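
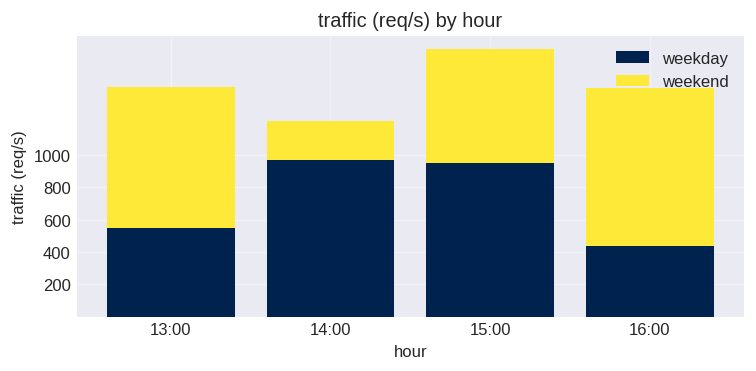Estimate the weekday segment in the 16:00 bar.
≈ 400

weekday top ≈ 400, bottom ≈ 0; segment ≈ 400.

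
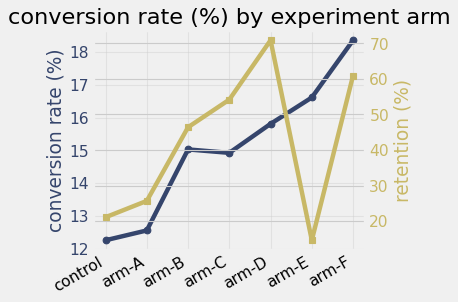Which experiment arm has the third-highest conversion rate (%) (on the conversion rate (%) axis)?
Top 4 (on the conversion rate (%) axis): arm-F ≈ 18, arm-E ≈ 17, arm-D ≈ 16, arm-B ≈ 15.

arm-D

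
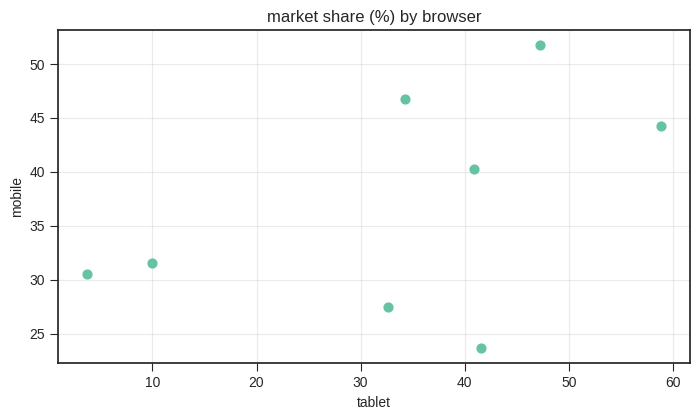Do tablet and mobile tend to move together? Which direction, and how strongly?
Points are positively correlated; moderate (|r| ≈ 0.5).

positive, moderate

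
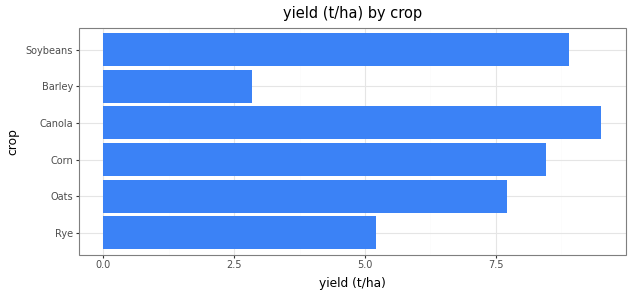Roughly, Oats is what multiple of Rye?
≈ 1.6×

Oats ≈ 8, Rye ≈ 5; 8/5 ≈ 1.6.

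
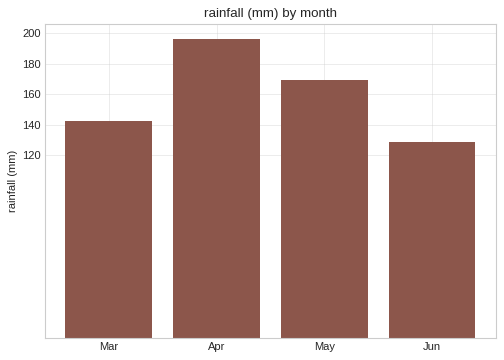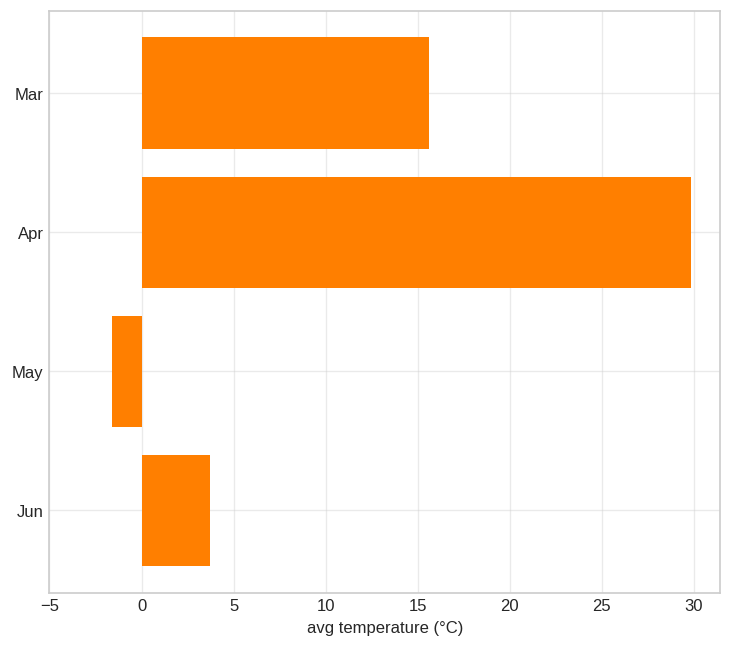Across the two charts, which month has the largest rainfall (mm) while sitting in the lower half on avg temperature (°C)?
Chart 2 median avg temperature (°C) ≈ 10; below-median months: May, Jun. Among those, May has the highest rainfall (mm) (≈ 160).

May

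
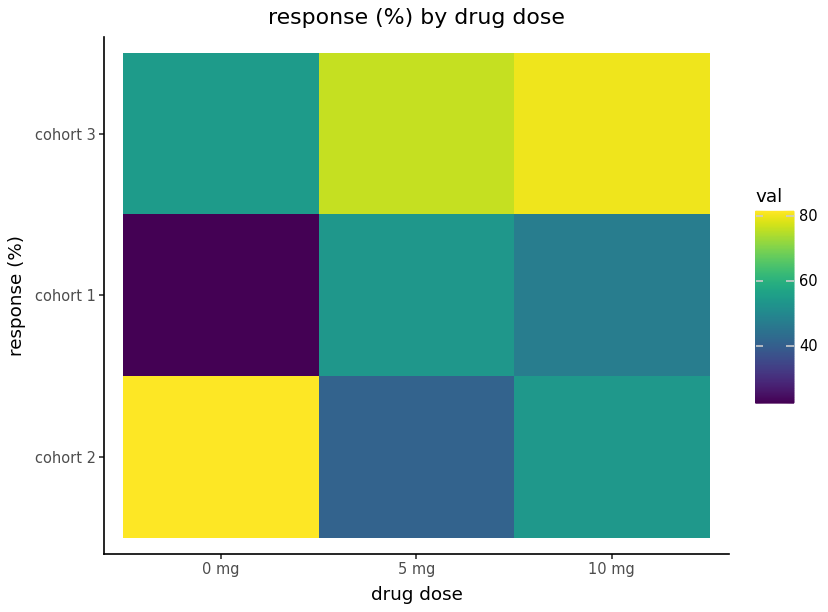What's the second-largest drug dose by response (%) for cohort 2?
10 mg

Top 3 for cohort 2: 0 mg ≈ 80, 10 mg ≈ 55, 5 mg ≈ 40.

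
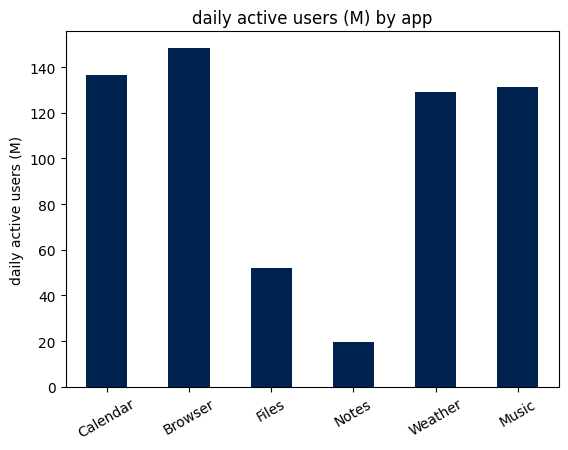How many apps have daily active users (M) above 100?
4

Above 100: Calendar, Browser, Weather, Music.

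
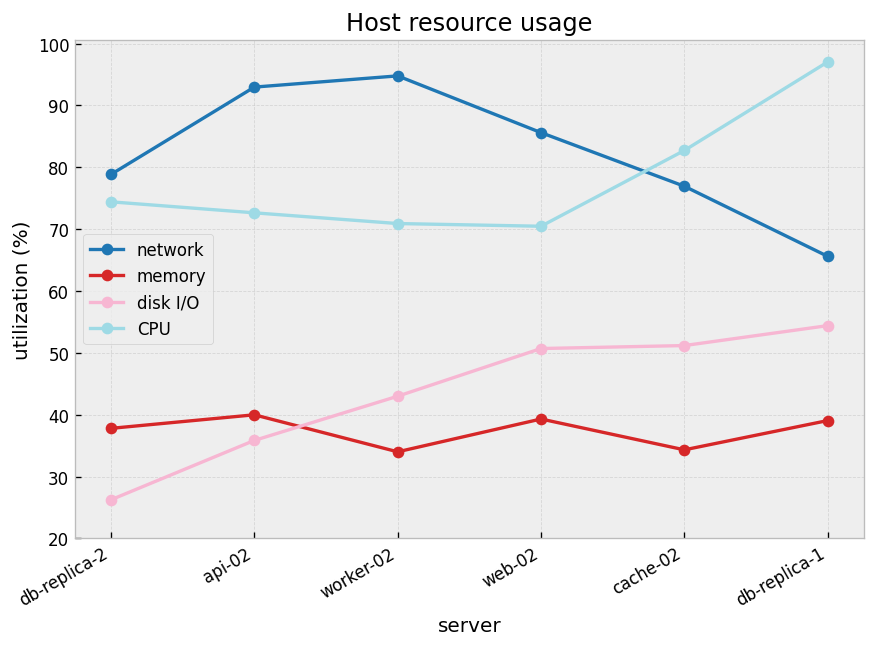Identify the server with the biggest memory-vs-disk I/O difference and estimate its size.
cache-02: memory ≈ 30, disk I/O ≈ 50 → gap ≈ 20. Next-largest (db-replica-1) is only ≈ 10.

cache-02, ≈ 20 %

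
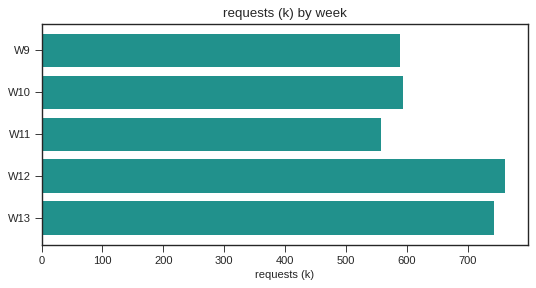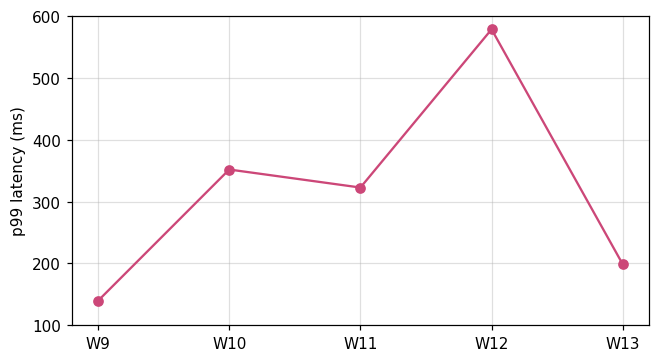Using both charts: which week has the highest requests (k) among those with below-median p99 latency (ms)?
Chart 2 median p99 latency (ms) ≈ 300; below-median weeks: W9, W13. Among those, W13 has the highest requests (k) (≈ 700).

W13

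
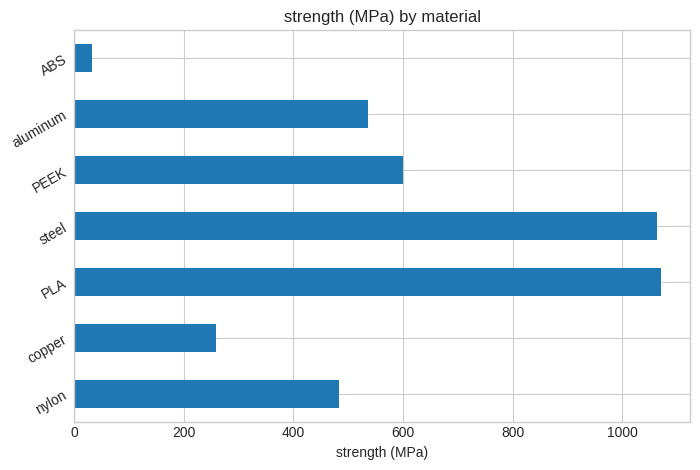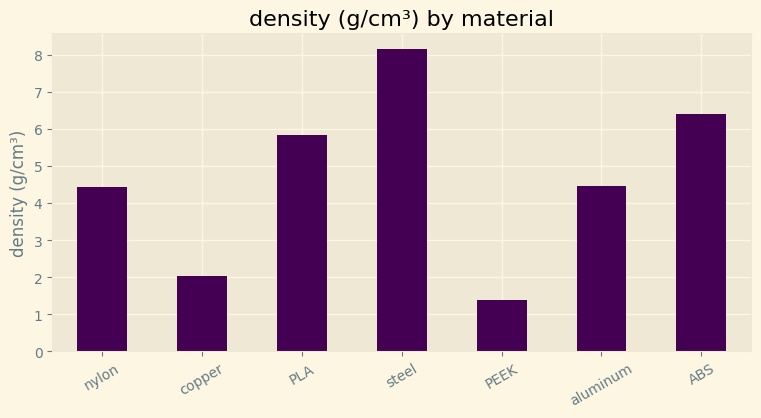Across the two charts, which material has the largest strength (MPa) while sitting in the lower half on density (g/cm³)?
PEEK

Chart 2 median density (g/cm³) ≈ 4; below-median materials: nylon, copper, PEEK. Among those, PEEK has the highest strength (MPa) (≈ 600).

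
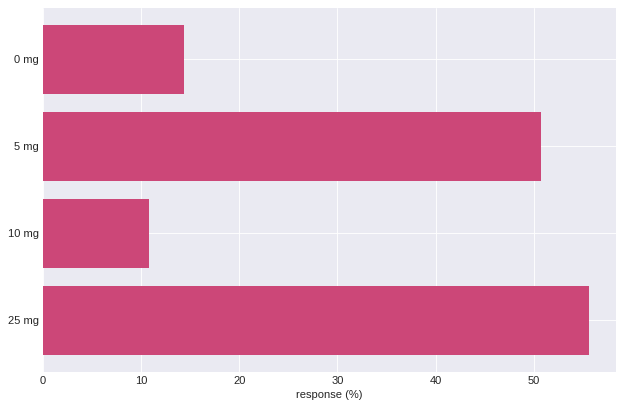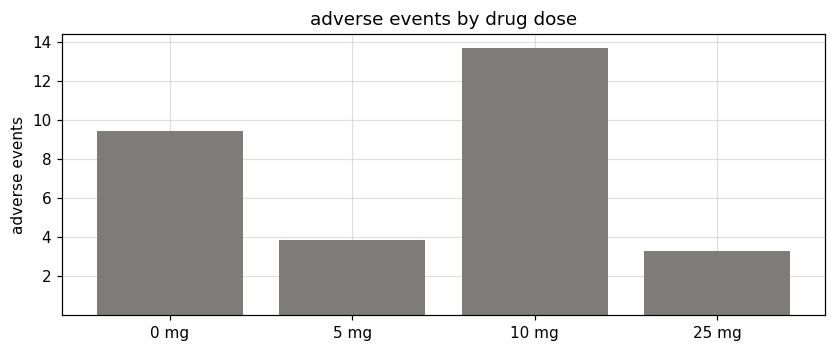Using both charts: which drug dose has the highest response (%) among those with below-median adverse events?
Chart 2 median adverse events ≈ 6; below-median drug doses: 5 mg, 25 mg. Among those, 25 mg has the highest response (%) (≈ 60).

25 mg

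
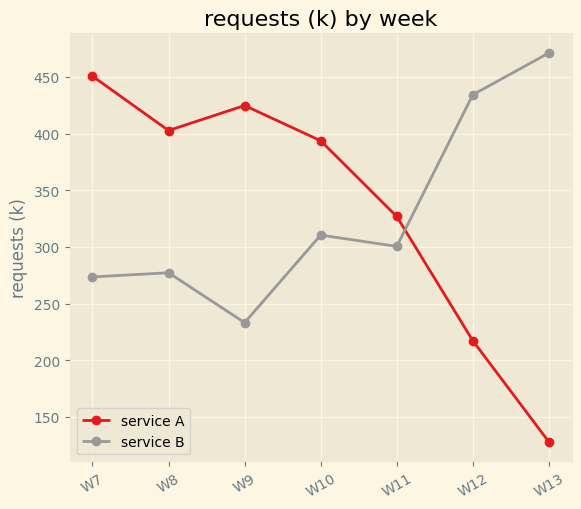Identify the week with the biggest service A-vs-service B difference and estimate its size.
W13, ≈ 300 k

W13: service A ≈ 150, service B ≈ 450 → gap ≈ 300. Next-largest (W12) is only ≈ 250.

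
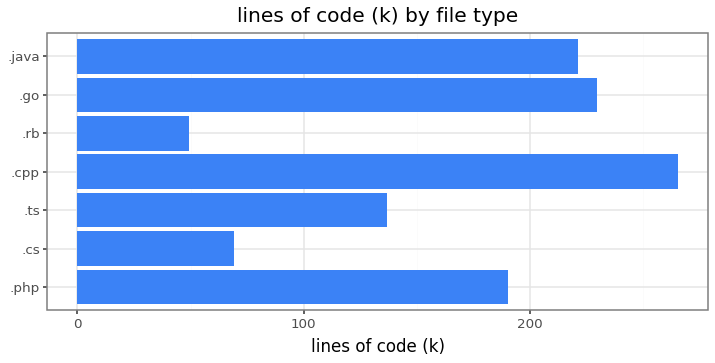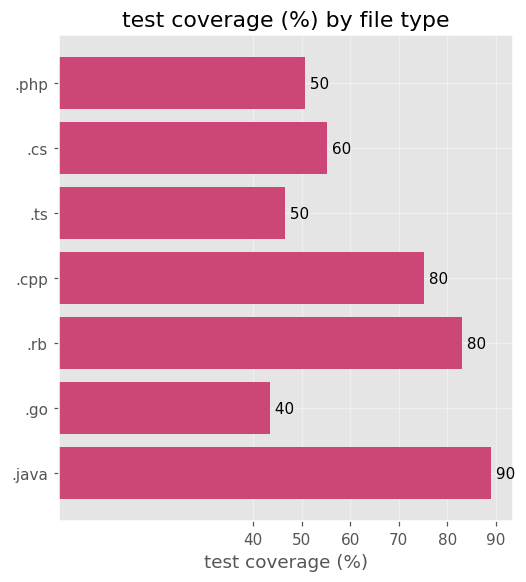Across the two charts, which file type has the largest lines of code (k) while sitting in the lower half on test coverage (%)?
Chart 2 median test coverage (%) ≈ 60; below-median file types: .php, .ts, .go. Among those, .go has the highest lines of code (k) (≈ 225).

.go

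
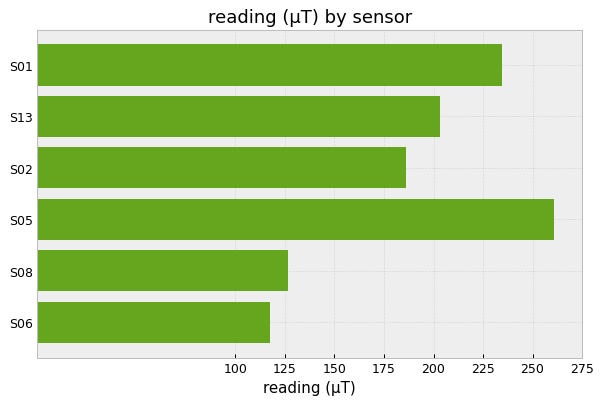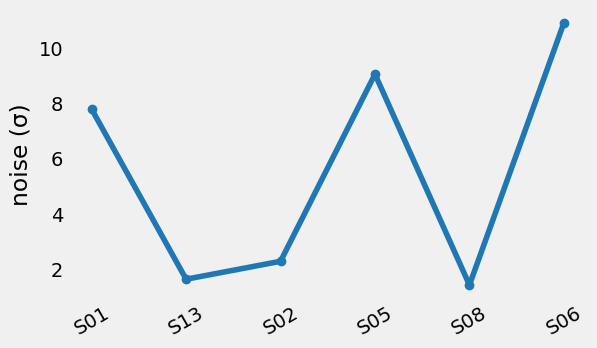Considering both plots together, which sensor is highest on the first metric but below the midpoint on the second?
Chart 2 median noise (σ) ≈ 6; below-median sensors: S13, S02, S08. Among those, S13 has the highest reading (µT) (≈ 200).

S13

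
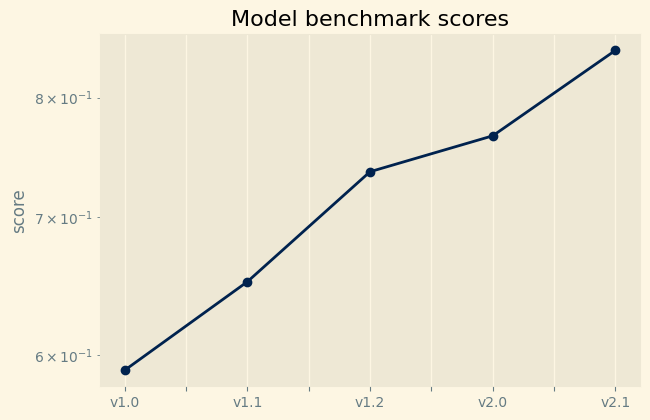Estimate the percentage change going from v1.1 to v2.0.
≈ +15.4%

v1.1 ≈ 0.65, v2.0 ≈ 0.75; (0.75 − 0.65) / 0.65 ≈ +15.4%.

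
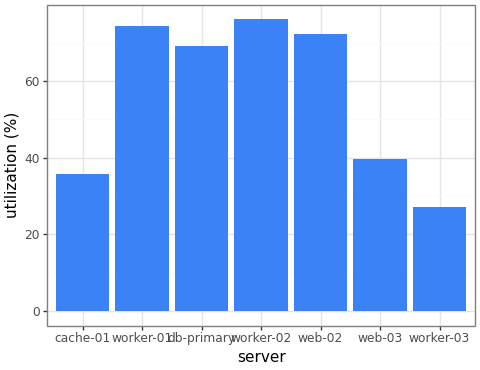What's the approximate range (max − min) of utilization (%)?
≈ 50

Max worker-02 ≈ 80, min worker-03 ≈ 30; range ≈ 50.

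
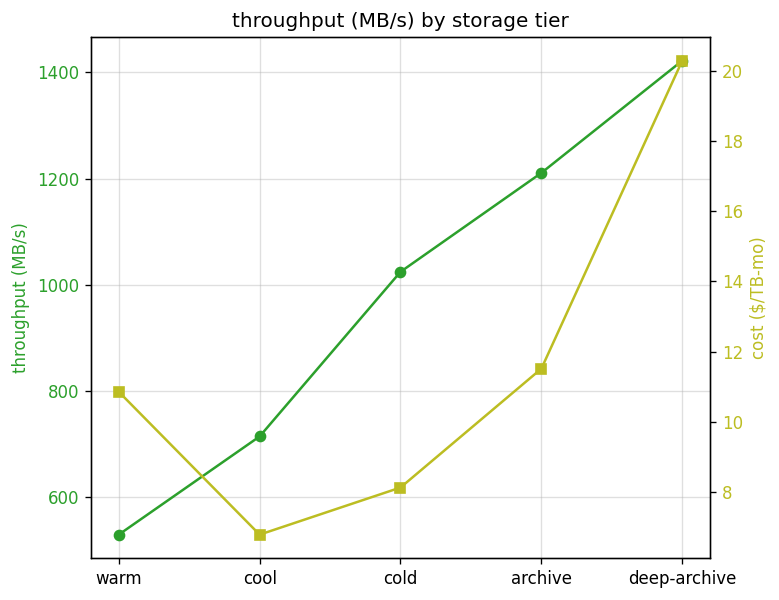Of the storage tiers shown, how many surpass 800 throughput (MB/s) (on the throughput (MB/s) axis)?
3

Above 800: cold, archive, deep-archive.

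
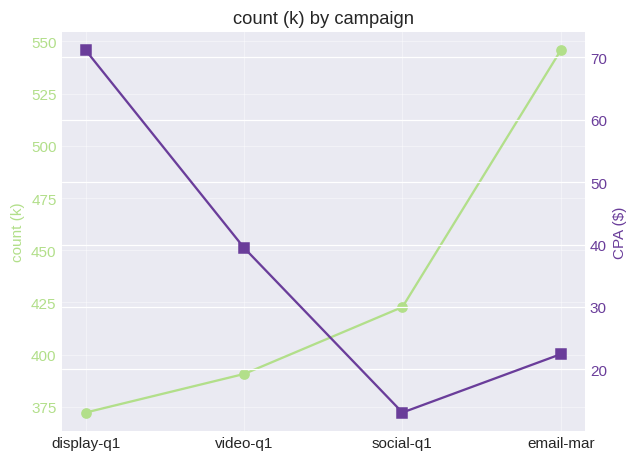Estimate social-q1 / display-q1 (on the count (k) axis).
social-q1 ≈ 420, display-q1 ≈ 380; 420/380 ≈ 1.11.

≈ 1.11×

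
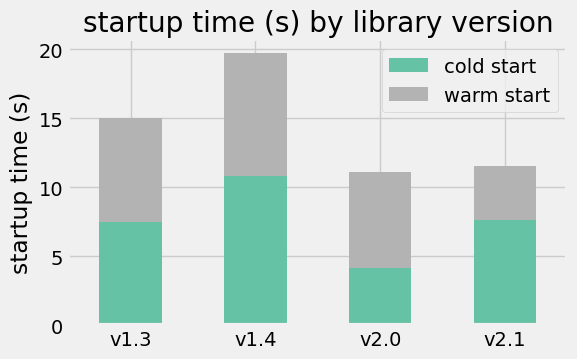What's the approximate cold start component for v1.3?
≈ 8

cold start top ≈ 8, bottom ≈ 0; segment ≈ 8.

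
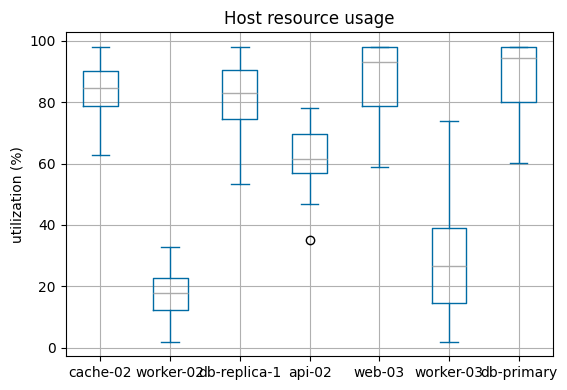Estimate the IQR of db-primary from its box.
≈ 20

Q3 ≈ 100, Q1 ≈ 80; IQR ≈ 20.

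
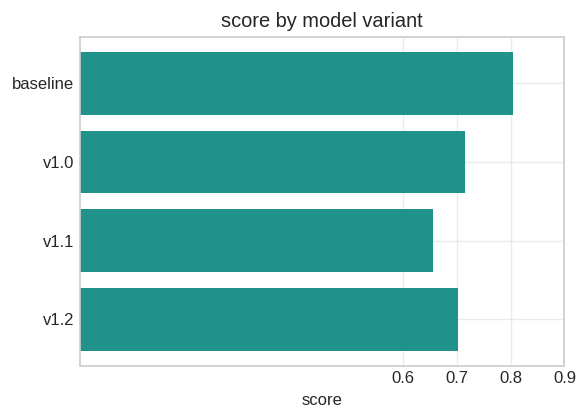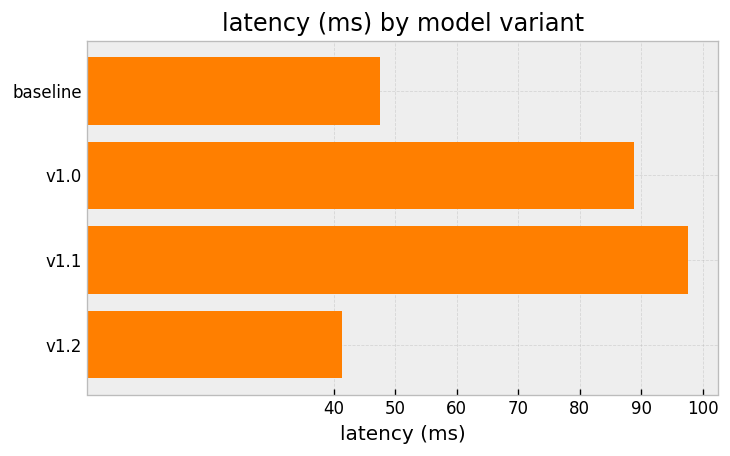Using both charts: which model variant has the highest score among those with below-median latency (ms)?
baseline

Chart 2 median latency (ms) ≈ 70; below-median model variants: baseline, v1.2. Among those, baseline has the highest score (≈ 0.8).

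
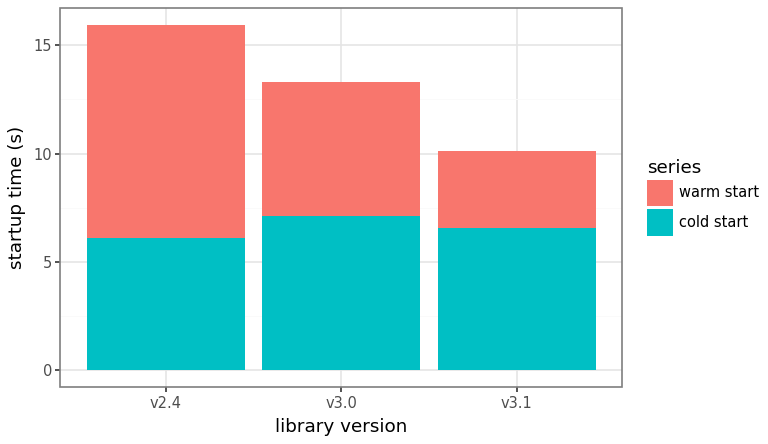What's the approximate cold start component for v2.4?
≈ 6

cold start top ≈ 6, bottom ≈ 0; segment ≈ 6.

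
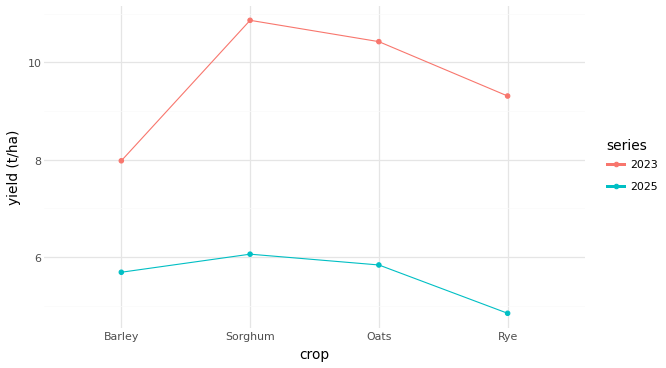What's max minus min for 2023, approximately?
≈ 3

Max Sorghum ≈ 11, min Barley ≈ 8; range ≈ 3.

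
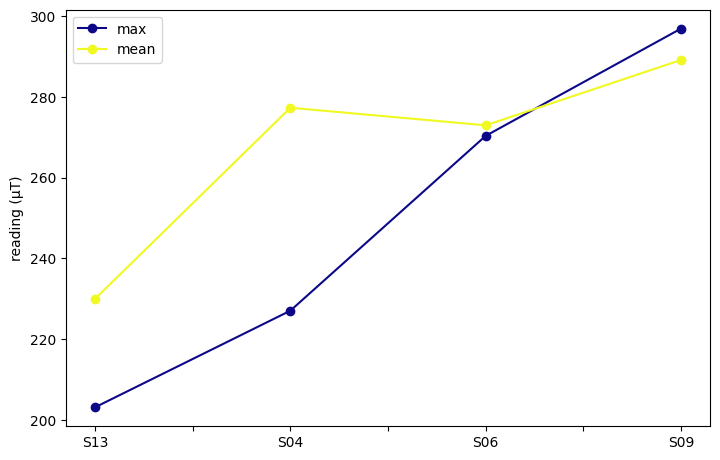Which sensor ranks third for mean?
Top 4 for mean: S09 ≈ 290, S04 ≈ 280, S06 ≈ 270, S13 ≈ 230.

S06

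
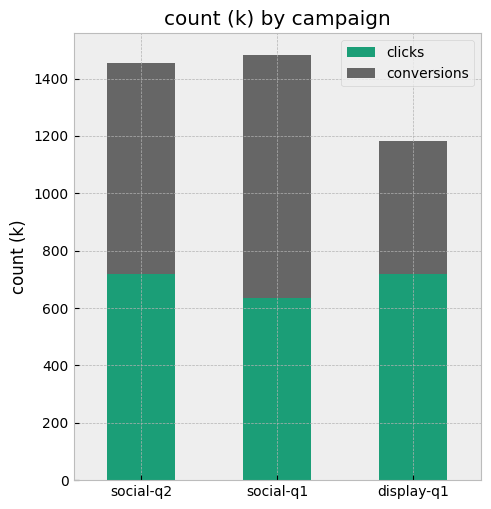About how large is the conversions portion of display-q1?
≈ 400

conversions top ≈ 1200, bottom ≈ 800; segment ≈ 400.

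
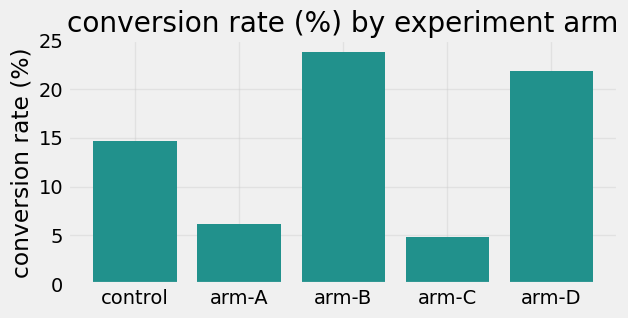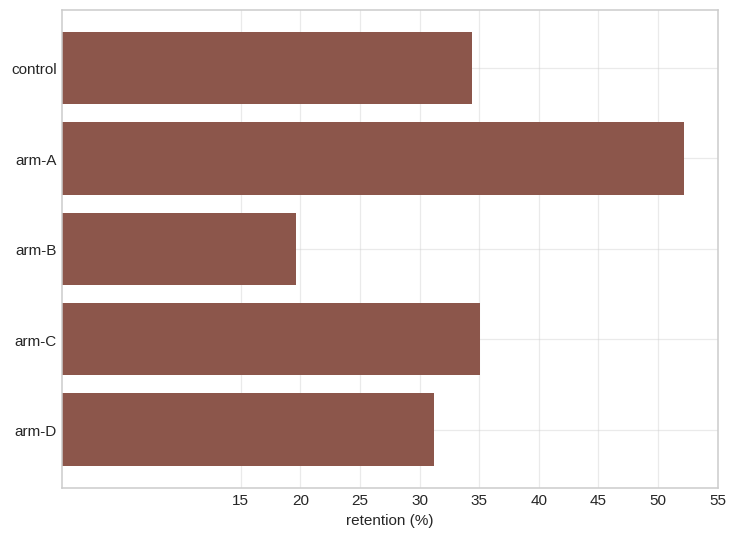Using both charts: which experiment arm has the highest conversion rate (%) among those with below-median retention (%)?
arm-B

Chart 2 median retention (%) ≈ 35; below-median experiment arms: arm-B, arm-D. Among those, arm-B has the highest conversion rate (%) (≈ 25).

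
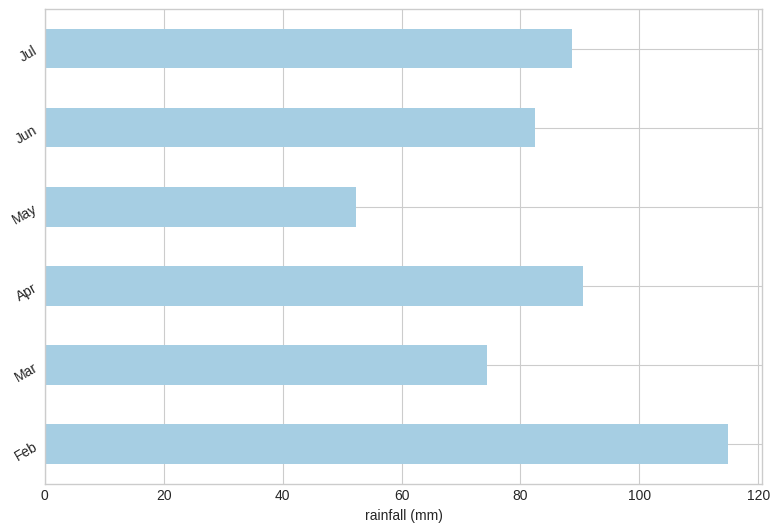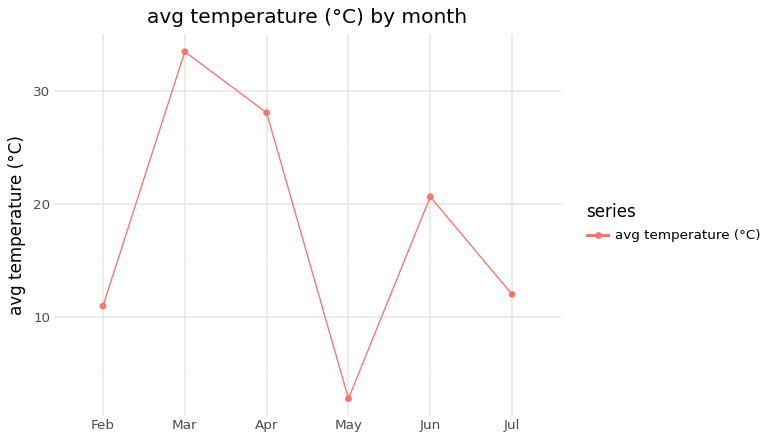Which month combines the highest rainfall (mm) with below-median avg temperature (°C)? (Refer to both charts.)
Feb

Chart 2 median avg temperature (°C) ≈ 15; below-median months: Feb, May, Jul. Among those, Feb has the highest rainfall (mm) (≈ 120).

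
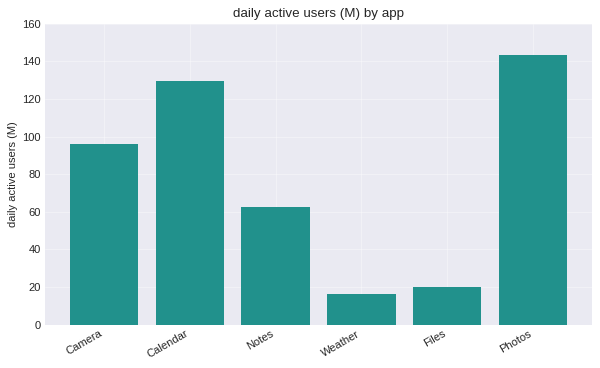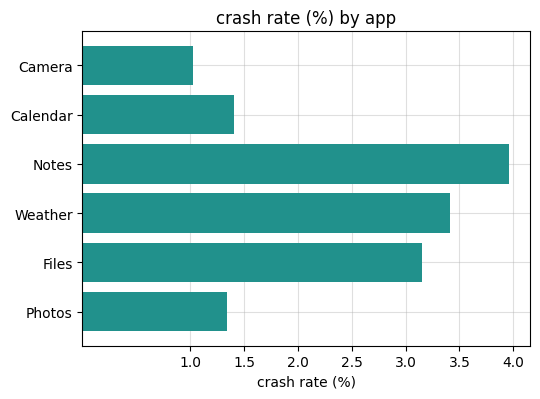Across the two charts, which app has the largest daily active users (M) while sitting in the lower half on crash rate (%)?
Chart 2 median crash rate (%) ≈ 2.5; below-median apps: Camera, Calendar, Photos. Among those, Photos has the highest daily active users (M) (≈ 140).

Photos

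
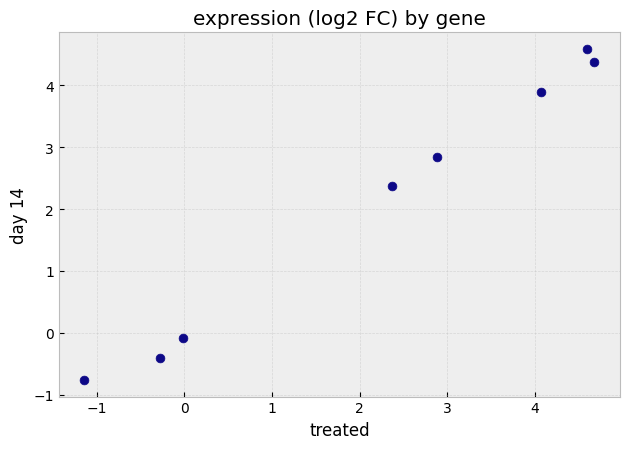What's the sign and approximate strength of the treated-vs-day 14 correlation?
positive, strong

Points are positively correlated; strong (|r| ≈ 1.0).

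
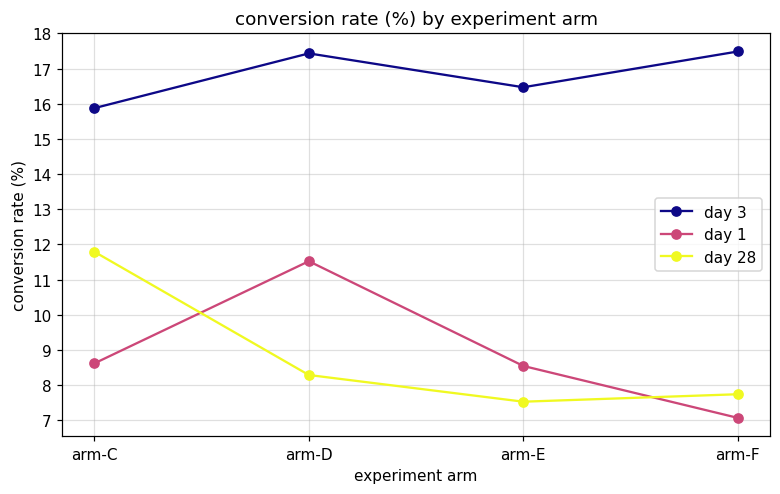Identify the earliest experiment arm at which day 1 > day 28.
arm-D

arm-C: day 1 ≈ 9 vs day 28 ≈ 12 (not yet); arm-D: day 1 ≈ 12 vs day 28 ≈ 8 (first crossover).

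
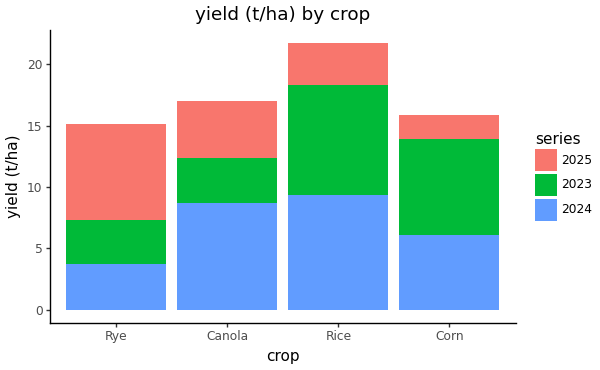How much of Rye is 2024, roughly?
≈ 4

2024 top ≈ 4, bottom ≈ 0; segment ≈ 4.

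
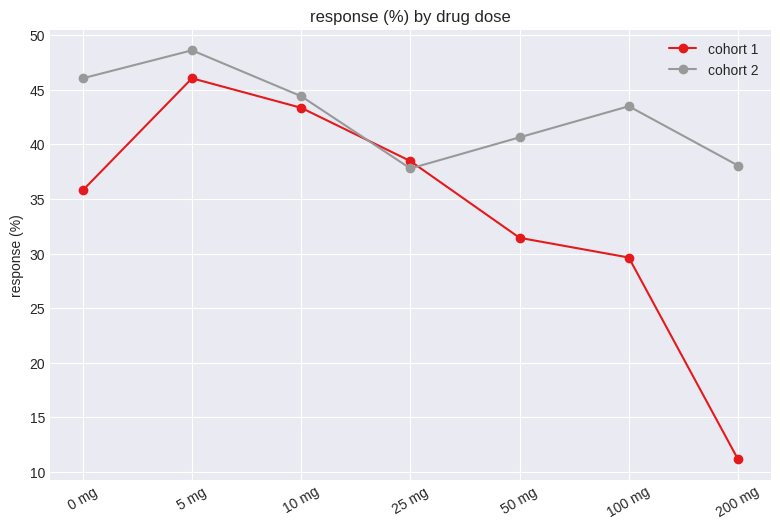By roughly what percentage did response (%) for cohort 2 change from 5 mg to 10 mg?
≈ -10%

5 mg ≈ 50, 10 mg ≈ 45; (45 − 50) / 50 ≈ -10%.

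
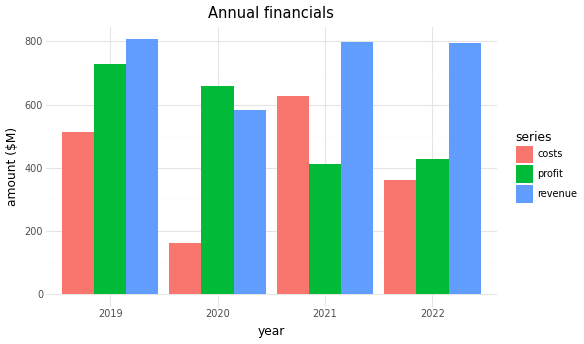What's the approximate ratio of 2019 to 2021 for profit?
2019 ≈ 700, 2021 ≈ 400; 700/400 ≈ 1.75.

≈ 1.75×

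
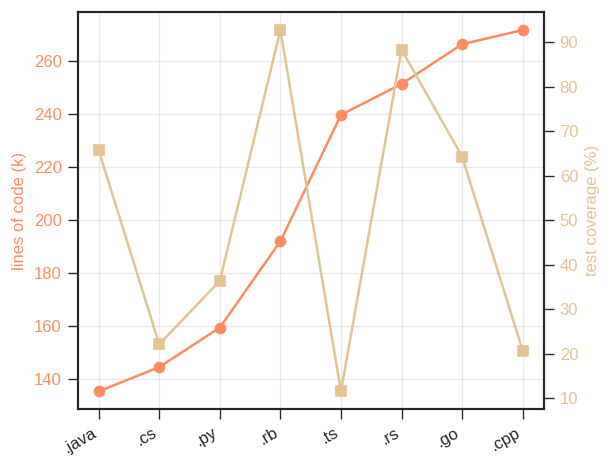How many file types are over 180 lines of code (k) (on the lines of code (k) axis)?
5

Above 180: .rb, .ts, .rs, .go, .cpp.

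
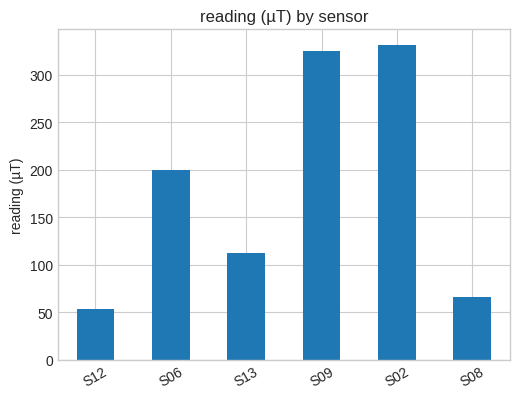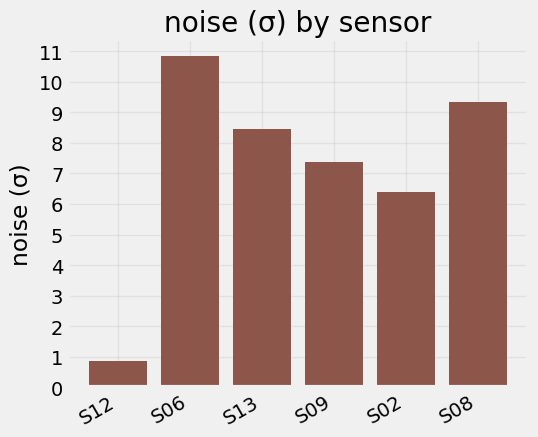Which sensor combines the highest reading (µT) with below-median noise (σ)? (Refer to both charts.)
S02

Chart 2 median noise (σ) ≈ 8; below-median sensors: S12, S09, S02. Among those, S02 has the highest reading (µT) (≈ 350).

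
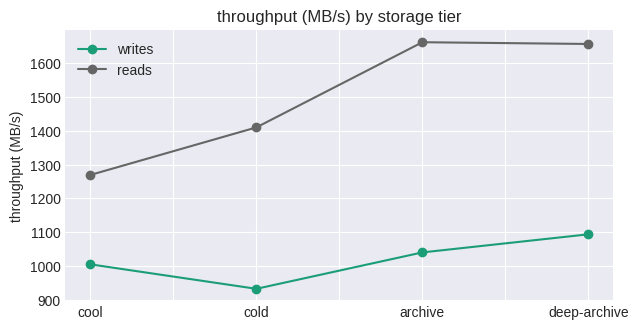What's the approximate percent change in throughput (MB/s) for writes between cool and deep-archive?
cool ≈ 1000, deep-archive ≈ 1100; (1100 − 1000) / 1000 ≈ +10%.

≈ +10%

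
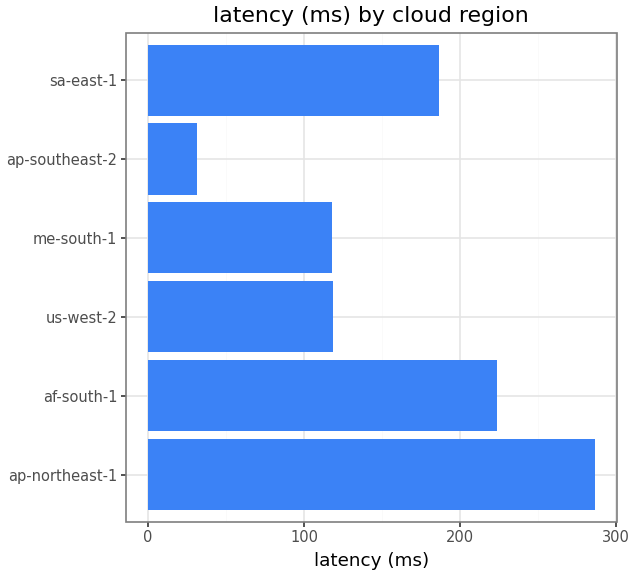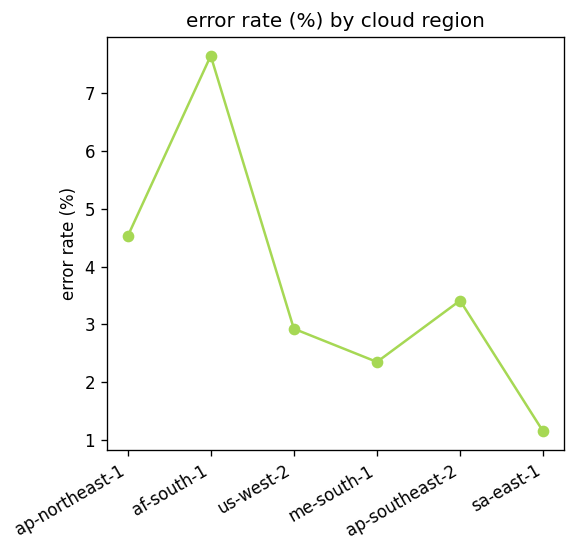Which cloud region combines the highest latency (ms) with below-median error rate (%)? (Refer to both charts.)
Chart 2 median error rate (%) ≈ 3; below-median cloud regions: us-west-2, me-south-1, sa-east-1. Among those, sa-east-1 has the highest latency (ms) (≈ 200).

sa-east-1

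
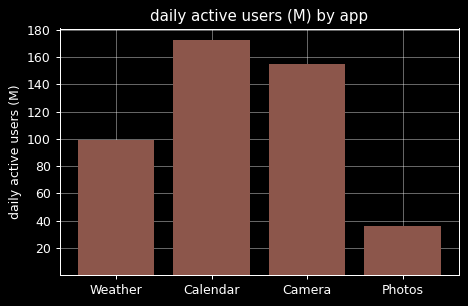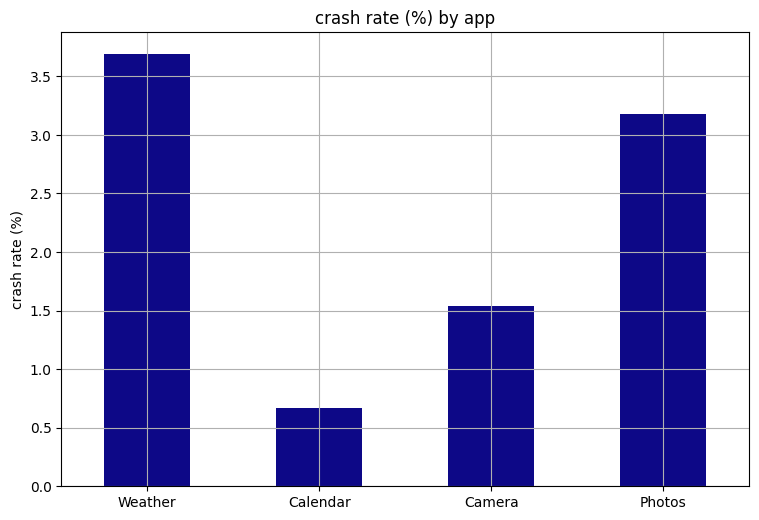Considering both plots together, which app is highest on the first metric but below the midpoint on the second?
Chart 2 median crash rate (%) ≈ 2.5; below-median apps: Calendar, Camera. Among those, Calendar has the highest daily active users (M) (≈ 180).

Calendar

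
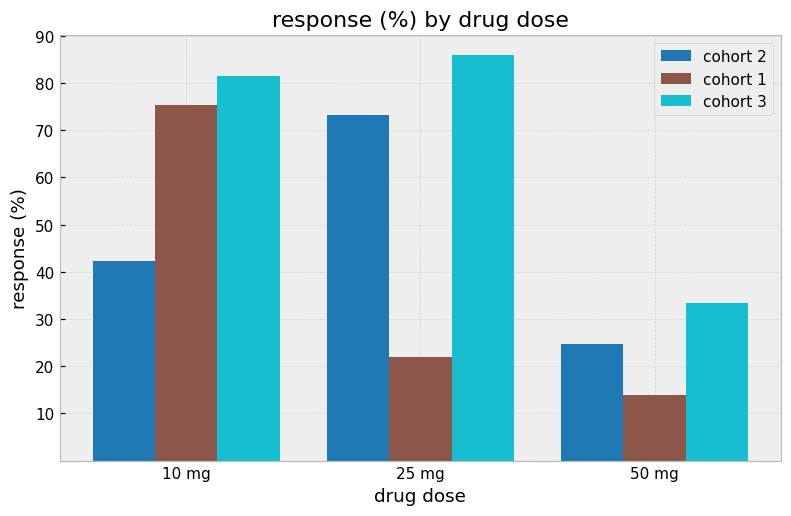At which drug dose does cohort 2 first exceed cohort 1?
25 mg

10 mg: cohort 2 ≈ 40 vs cohort 1 ≈ 80 (not yet); 25 mg: cohort 2 ≈ 70 vs cohort 1 ≈ 20 (first crossover).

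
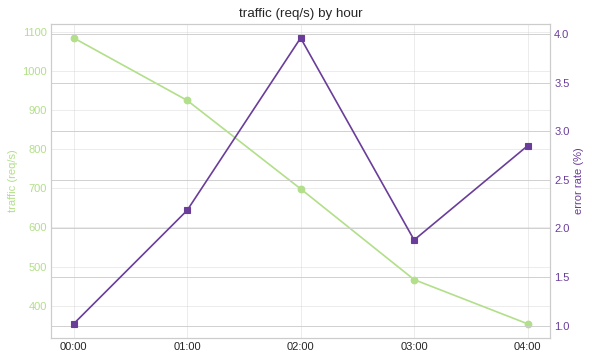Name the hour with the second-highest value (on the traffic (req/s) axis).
01:00

Top 3 (on the traffic (req/s) axis): 00:00 ≈ 1100, 01:00 ≈ 900, 02:00 ≈ 700.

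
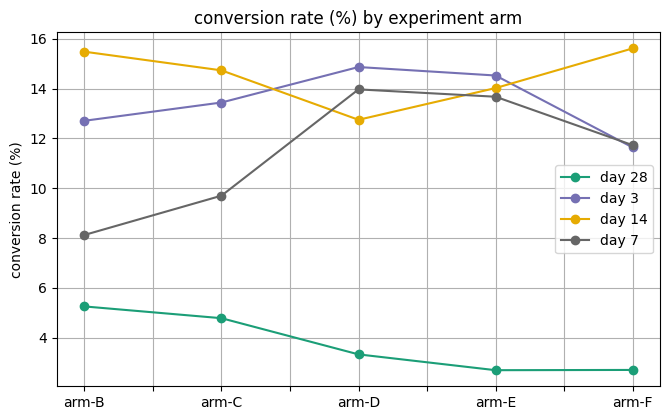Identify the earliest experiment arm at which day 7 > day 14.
arm-D

arm-C: day 7 ≈ 10 vs day 14 ≈ 14 (not yet); arm-D: day 7 ≈ 14 vs day 14 ≈ 12 (first crossover).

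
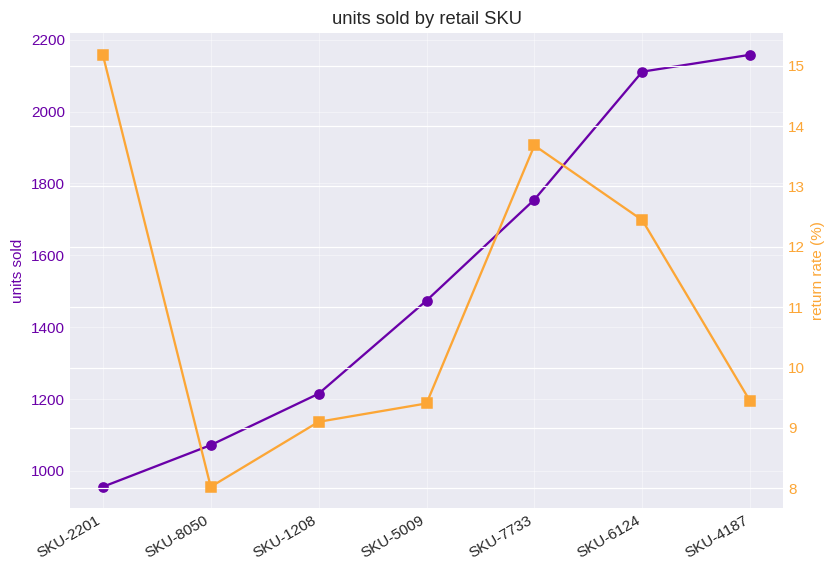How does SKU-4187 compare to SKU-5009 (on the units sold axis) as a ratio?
≈ 1.57×

SKU-4187 ≈ 2200, SKU-5009 ≈ 1400; 2200/1400 ≈ 1.57.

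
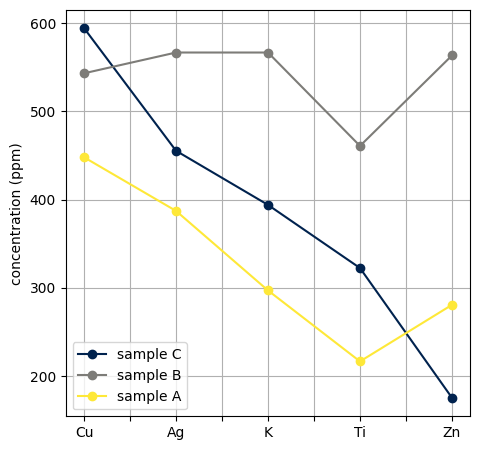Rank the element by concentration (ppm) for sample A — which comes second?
Top 3 for sample A: Cu ≈ 450, Ag ≈ 400, K ≈ 300.

Ag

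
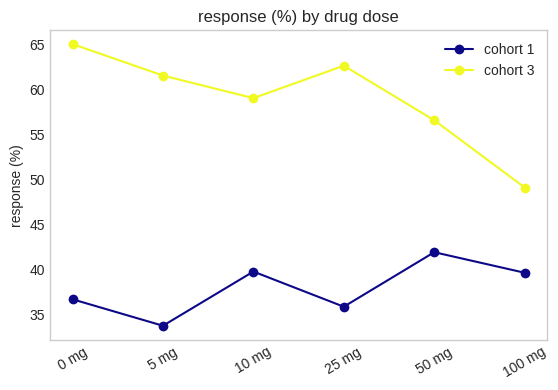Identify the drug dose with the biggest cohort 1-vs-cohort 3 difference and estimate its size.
0 mg, ≈ 30 %

0 mg: cohort 1 ≈ 35, cohort 3 ≈ 65 → gap ≈ 30. Next-largest (5 mg) is only ≈ 25.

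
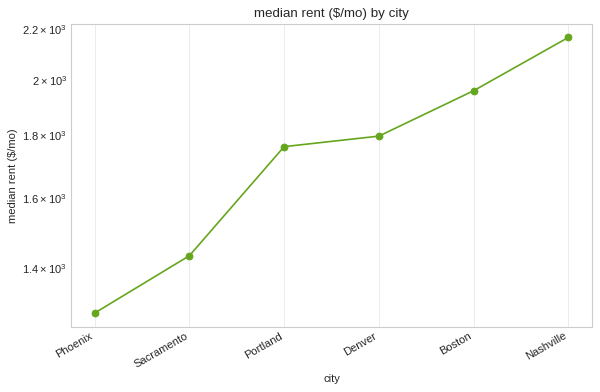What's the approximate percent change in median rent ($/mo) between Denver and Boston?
≈ +11.1%

Denver ≈ 1800, Boston ≈ 2000; (2000 − 1800) / 1800 ≈ +11.1%.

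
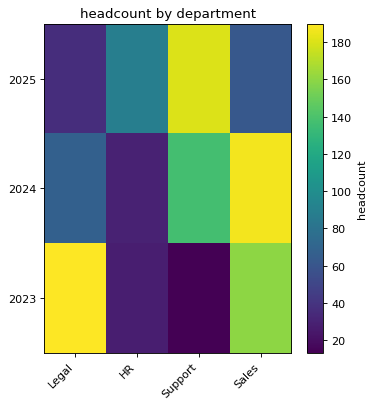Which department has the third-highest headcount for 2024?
Legal

Top 4 for 2024: Sales ≈ 180, Support ≈ 140, Legal ≈ 60, HR ≈ 40.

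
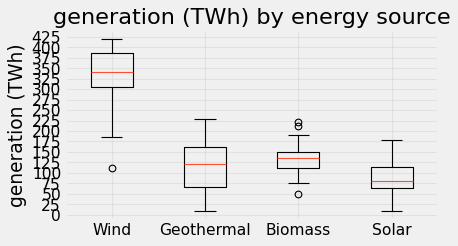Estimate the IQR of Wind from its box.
Q3 ≈ 375, Q1 ≈ 300; IQR ≈ 75.

≈ 75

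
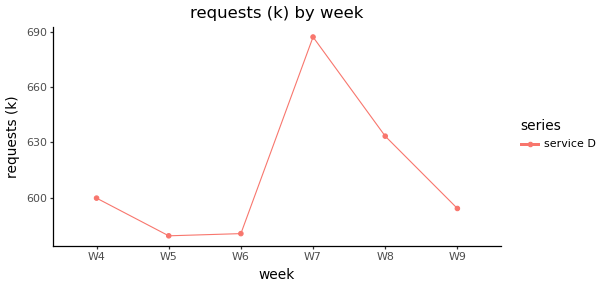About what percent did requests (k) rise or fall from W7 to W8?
W7 ≈ 690, W8 ≈ 630; (630 − 690) / 690 ≈ -8.7%.

≈ -8.7%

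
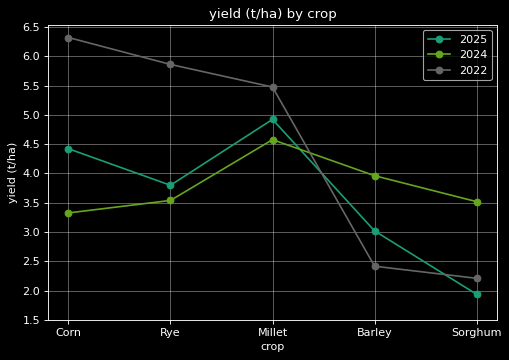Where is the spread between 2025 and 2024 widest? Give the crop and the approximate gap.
Sorghum, ≈ 1.5 t/ha

Sorghum: 2025 ≈ 2.0, 2024 ≈ 3.5 → gap ≈ 1.5. Next-largest (Corn) is only ≈ 1.0.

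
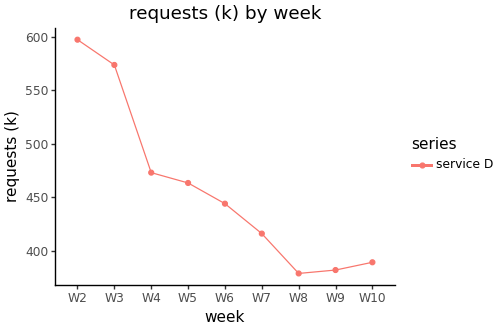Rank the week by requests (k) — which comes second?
W3

Top 3: W2 ≈ 600, W3 ≈ 580, W4 ≈ 480.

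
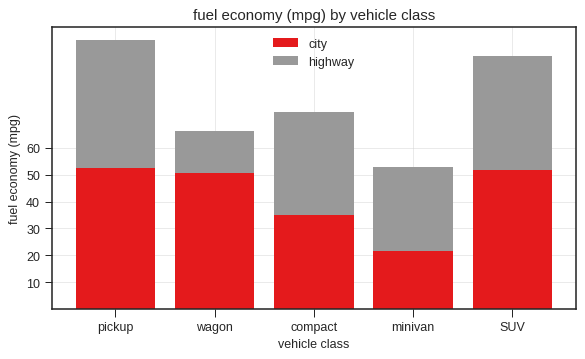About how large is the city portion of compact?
≈ 30

city top ≈ 30, bottom ≈ 0; segment ≈ 30.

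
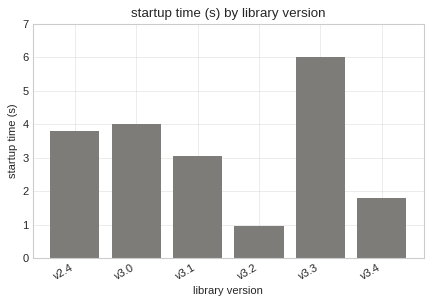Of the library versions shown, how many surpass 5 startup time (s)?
1

Above 5: v3.3.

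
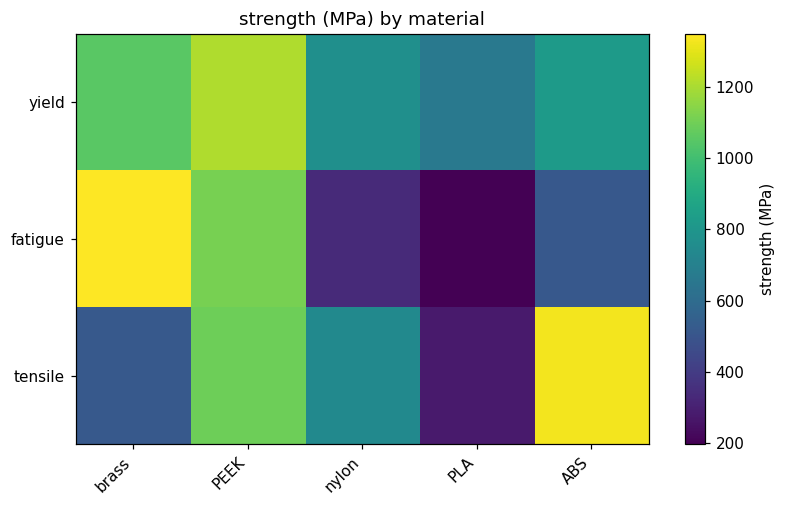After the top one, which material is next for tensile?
Top 3 for tensile: ABS ≈ 1300, PEEK ≈ 1100, nylon ≈ 700.

PEEK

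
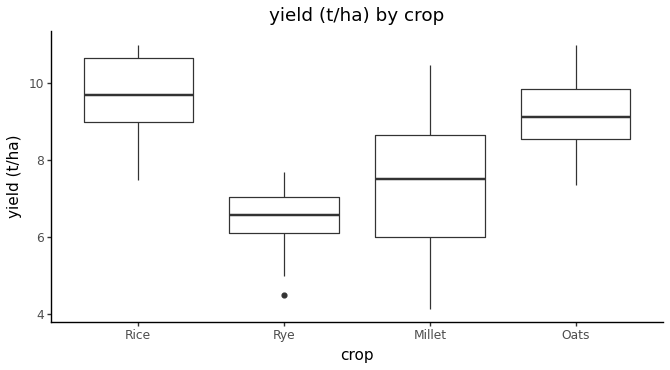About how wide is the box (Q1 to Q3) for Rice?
Q3 ≈ 10.5, Q1 ≈ 9.0; IQR ≈ 1.5.

≈ 1.5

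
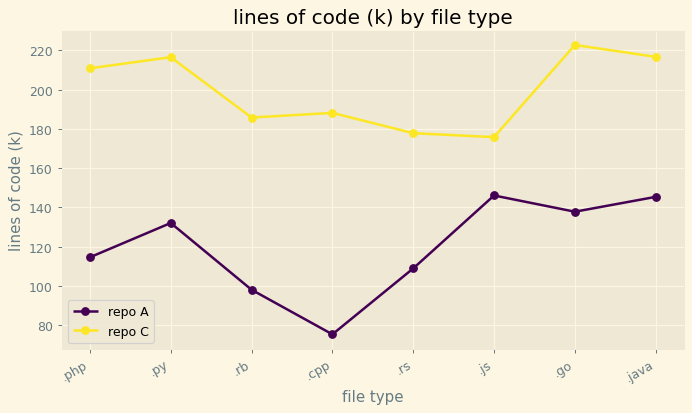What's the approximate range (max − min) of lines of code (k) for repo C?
≈ 40

Max .go ≈ 220, min .js ≈ 180; range ≈ 40.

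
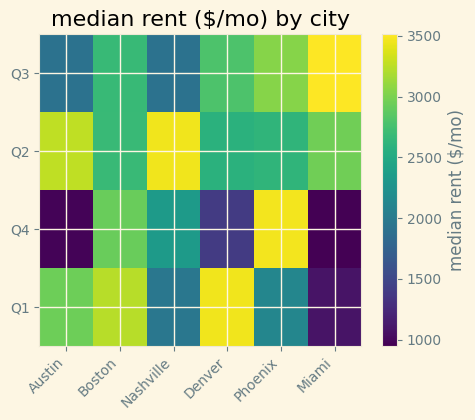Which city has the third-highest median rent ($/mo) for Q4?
Nashville

Top 4 for Q4: Phoenix ≈ 3500, Boston ≈ 3000, Nashville ≈ 2500, Denver ≈ 1500.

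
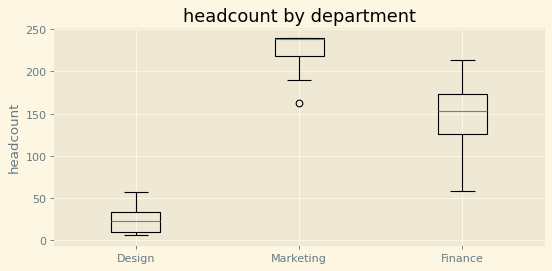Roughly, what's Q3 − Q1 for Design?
Q3 ≈ 40, Q1 ≈ 20; IQR ≈ 20.

≈ 20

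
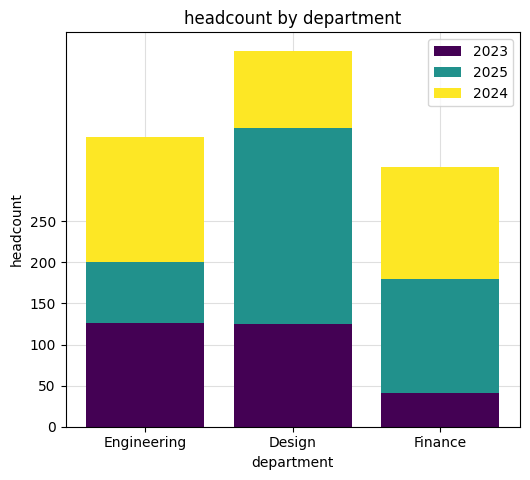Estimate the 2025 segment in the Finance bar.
2025 top ≈ 200, bottom ≈ 50; segment ≈ 150.

≈ 150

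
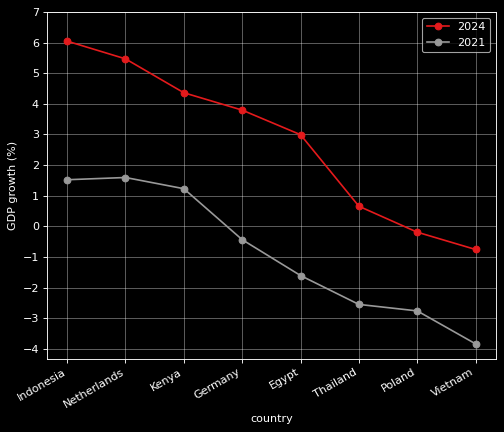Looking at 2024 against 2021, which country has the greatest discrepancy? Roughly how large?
Egypt: 2024 ≈ 3, 2021 ≈ -2 → gap ≈ 5. Next-largest (Indonesia) is only ≈ 4.

Egypt, ≈ 5 %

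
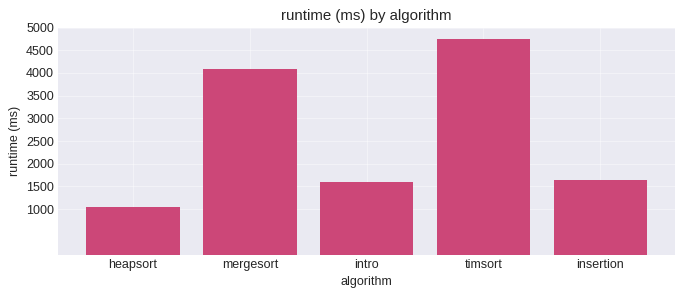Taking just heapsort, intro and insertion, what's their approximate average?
(1000 + 1500 + 1500) / 3 ≈ 1333.

≈ 1333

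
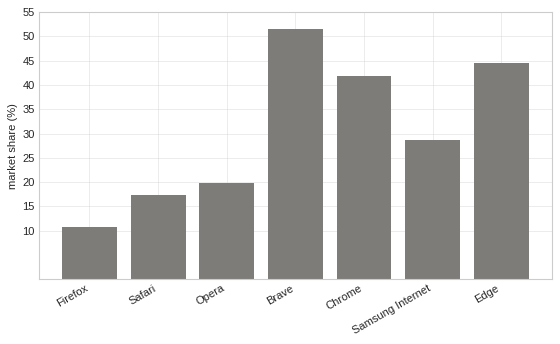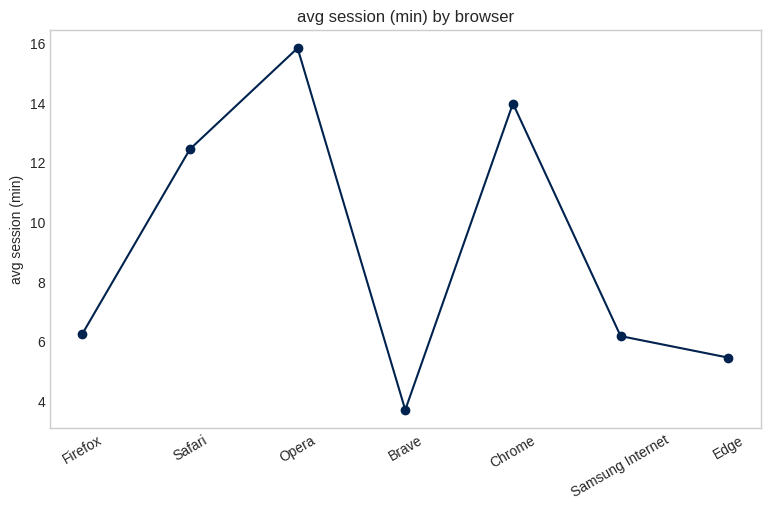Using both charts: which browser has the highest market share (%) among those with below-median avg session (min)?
Brave

Chart 2 median avg session (min) ≈ 6; below-median browsers: Brave, Samsung Internet, Edge. Among those, Brave has the highest market share (%) (≈ 50).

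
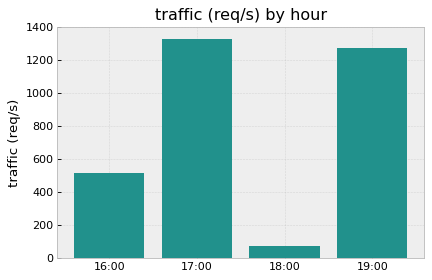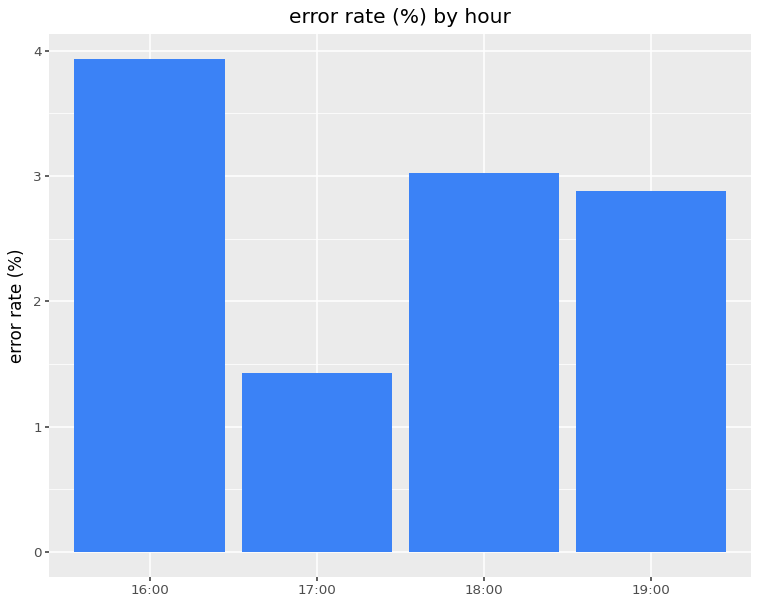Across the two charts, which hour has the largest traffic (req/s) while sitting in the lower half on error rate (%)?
Chart 2 median error rate (%) ≈ 3; below-median hours: 17:00, 19:00. Among those, 17:00 has the highest traffic (req/s) (≈ 1400).

17:00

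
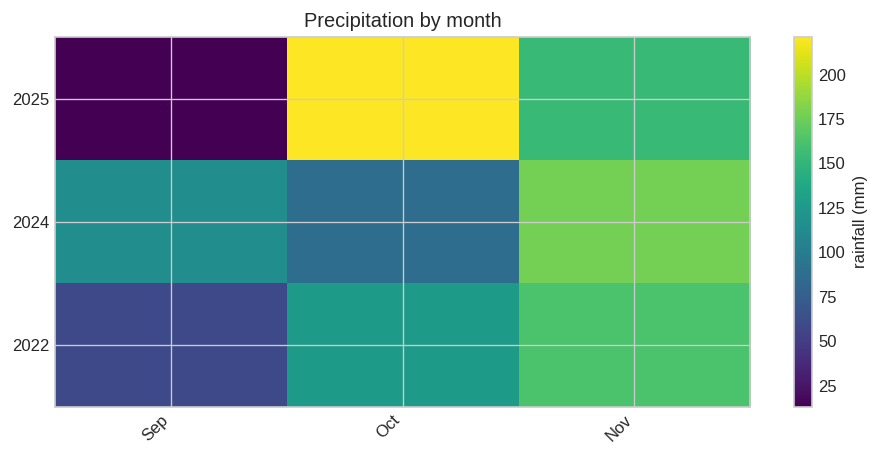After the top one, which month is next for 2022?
Top 3 for 2022: Nov ≈ 160, Oct ≈ 120, Sep ≈ 60.

Oct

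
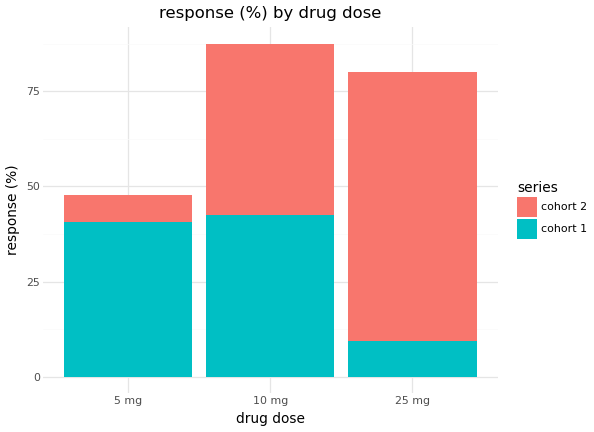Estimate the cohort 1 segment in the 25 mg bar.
≈ 10

cohort 1 top ≈ 10, bottom ≈ 0; segment ≈ 10.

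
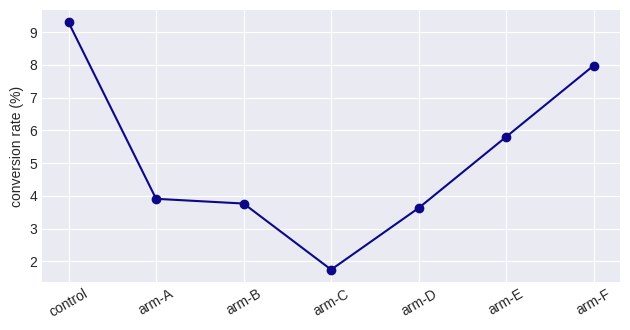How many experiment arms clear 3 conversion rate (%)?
Above 3: control, arm-A, arm-B, arm-D, arm-E, arm-F.

6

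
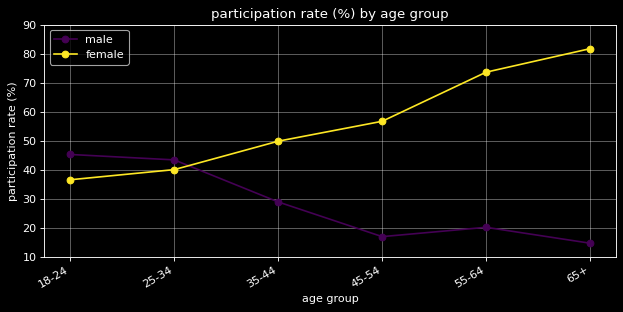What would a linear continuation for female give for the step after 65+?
≈ 90

Last three: 60, 70, 80 → slope ≈ 10/step → next ≈ 90.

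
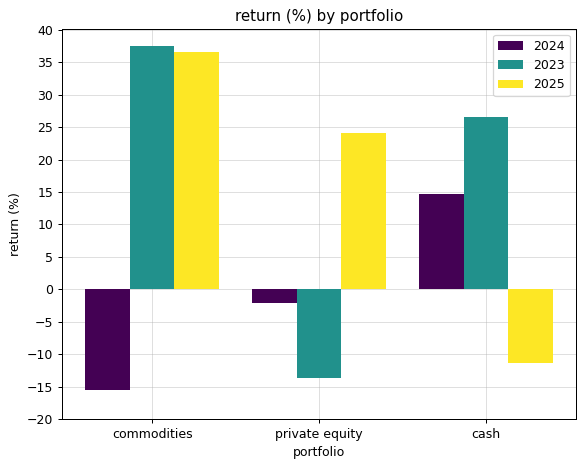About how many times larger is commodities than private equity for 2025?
≈ 1.4×

commodities ≈ 35, private equity ≈ 25; 35/25 ≈ 1.4.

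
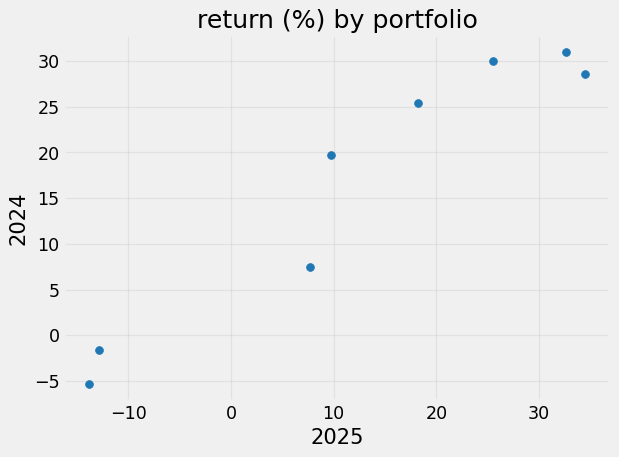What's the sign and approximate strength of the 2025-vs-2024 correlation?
positive, strong

Points are positively correlated; strong (|r| ≈ 1.0).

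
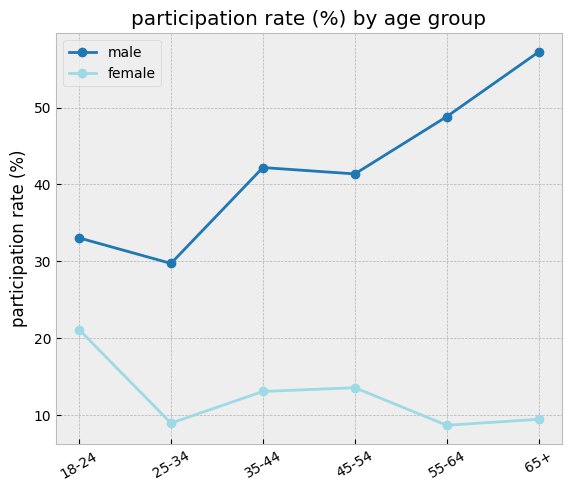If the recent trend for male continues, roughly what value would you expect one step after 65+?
Last three: 40, 50, 55 → slope ≈ 7.5/step → next ≈ 62.5.

≈ 62.5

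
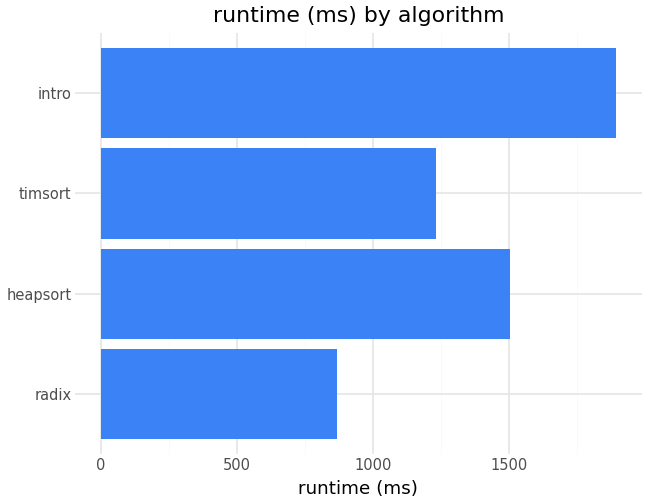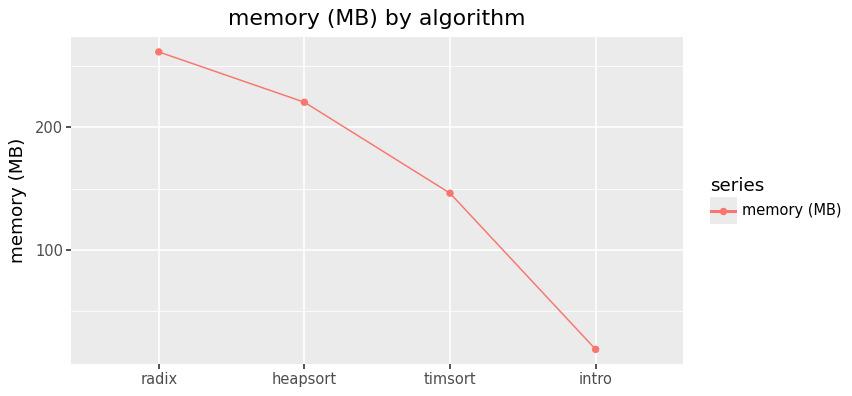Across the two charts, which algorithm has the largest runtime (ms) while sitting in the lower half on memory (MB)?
Chart 2 median memory (MB) ≈ 175; below-median algorithms: timsort, intro. Among those, intro has the highest runtime (ms) (≈ 1800).

intro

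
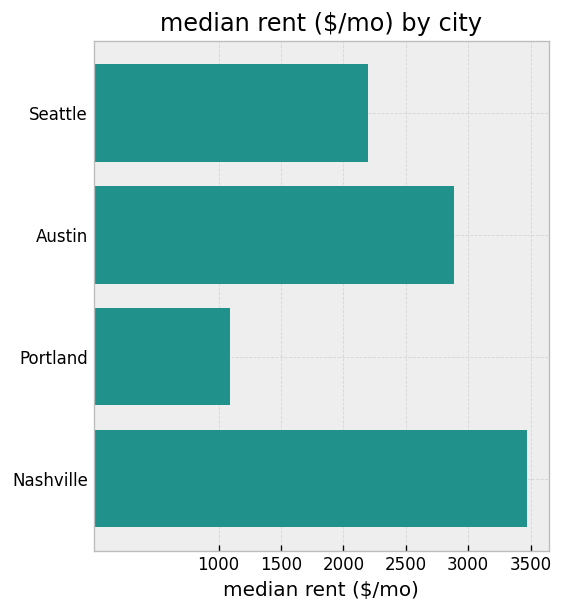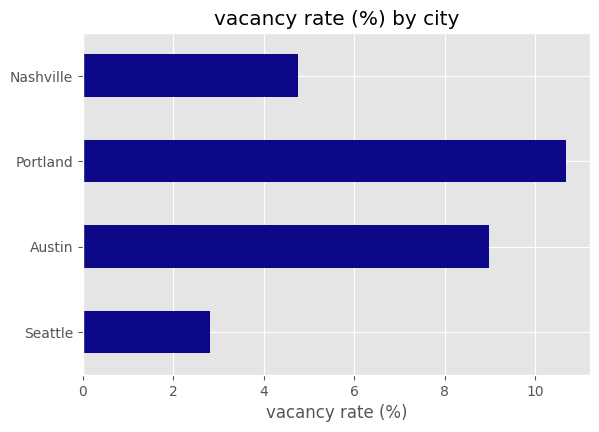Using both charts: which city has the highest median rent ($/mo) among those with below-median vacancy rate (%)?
Chart 2 median vacancy rate (%) ≈ 7; below-median cities: Seattle, Nashville. Among those, Nashville has the highest median rent ($/mo) (≈ 3500).

Nashville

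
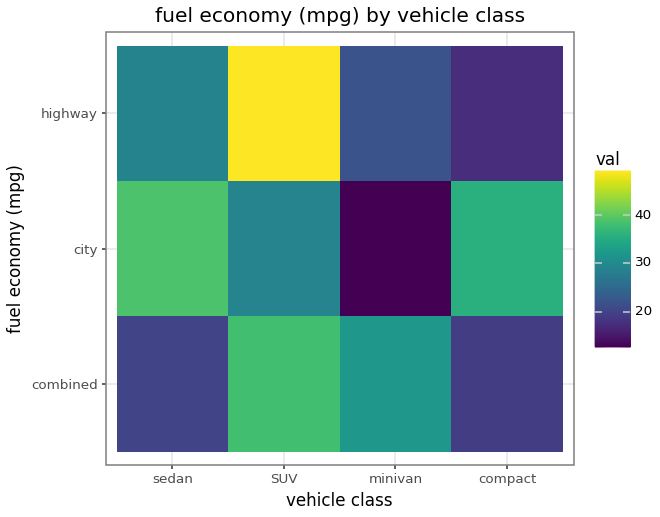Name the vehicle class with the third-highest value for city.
SUV

Top 4 for city: sedan ≈ 40, compact ≈ 35, SUV ≈ 30, minivan ≈ 15.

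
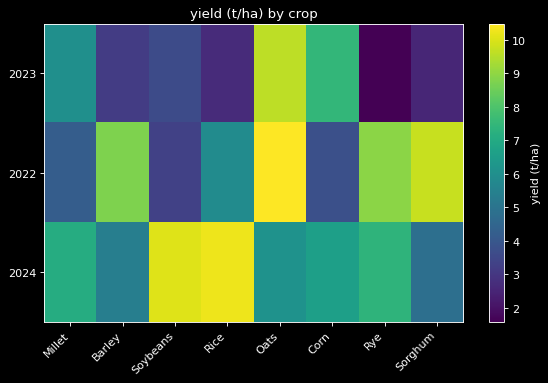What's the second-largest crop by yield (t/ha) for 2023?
Corn

Top 3 for 2023: Oats ≈ 10, Corn ≈ 7, Millet ≈ 6.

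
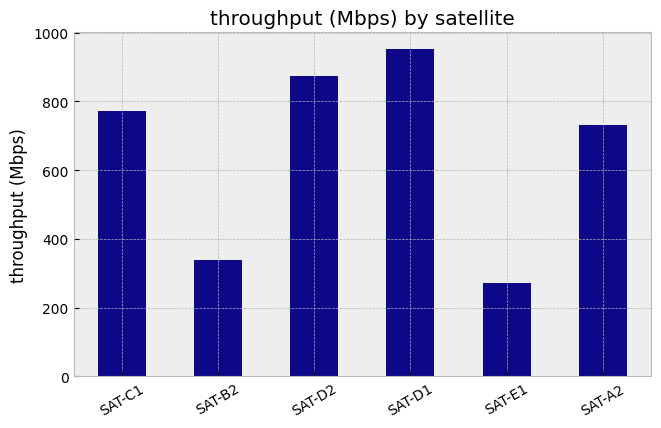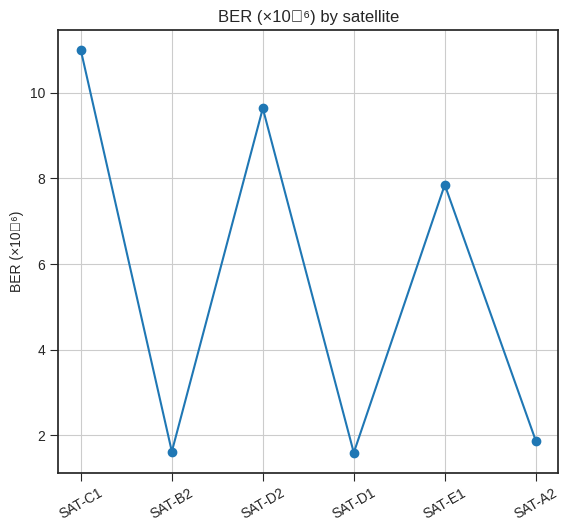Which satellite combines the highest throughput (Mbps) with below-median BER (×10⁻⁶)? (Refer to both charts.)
Chart 2 median BER (×10⁻⁶) ≈ 4; below-median satellites: SAT-B2, SAT-D1, SAT-A2. Among those, SAT-D1 has the highest throughput (Mbps) (≈ 1000).

SAT-D1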